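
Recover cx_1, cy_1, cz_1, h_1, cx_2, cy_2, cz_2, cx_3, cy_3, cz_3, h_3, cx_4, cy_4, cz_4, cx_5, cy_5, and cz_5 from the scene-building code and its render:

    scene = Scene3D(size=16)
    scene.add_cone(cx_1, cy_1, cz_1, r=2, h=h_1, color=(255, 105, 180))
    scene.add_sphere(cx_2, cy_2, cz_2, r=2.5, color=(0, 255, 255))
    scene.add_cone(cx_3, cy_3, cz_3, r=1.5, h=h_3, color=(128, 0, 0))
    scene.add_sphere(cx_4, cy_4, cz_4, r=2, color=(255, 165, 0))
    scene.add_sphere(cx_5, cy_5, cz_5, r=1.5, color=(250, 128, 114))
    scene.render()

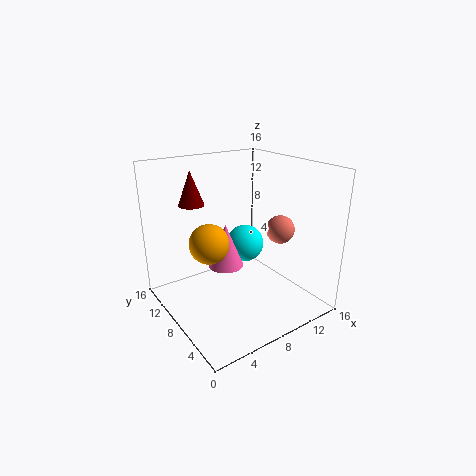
cx_1 = 7, cy_1 = 9, cz_1 = 4.5, h_1 = 5, cx_2 = 13, cy_2 = 13.5, cz_2 = 4, cx_3 = 5, cy_3 = 13, cz_3 = 11, h_3 = 4, cx_4 = 3.5, cy_4 = 6.5, cz_4 = 9, cx_5 = 11, cy_5 = 4.5, cz_5 = 9.5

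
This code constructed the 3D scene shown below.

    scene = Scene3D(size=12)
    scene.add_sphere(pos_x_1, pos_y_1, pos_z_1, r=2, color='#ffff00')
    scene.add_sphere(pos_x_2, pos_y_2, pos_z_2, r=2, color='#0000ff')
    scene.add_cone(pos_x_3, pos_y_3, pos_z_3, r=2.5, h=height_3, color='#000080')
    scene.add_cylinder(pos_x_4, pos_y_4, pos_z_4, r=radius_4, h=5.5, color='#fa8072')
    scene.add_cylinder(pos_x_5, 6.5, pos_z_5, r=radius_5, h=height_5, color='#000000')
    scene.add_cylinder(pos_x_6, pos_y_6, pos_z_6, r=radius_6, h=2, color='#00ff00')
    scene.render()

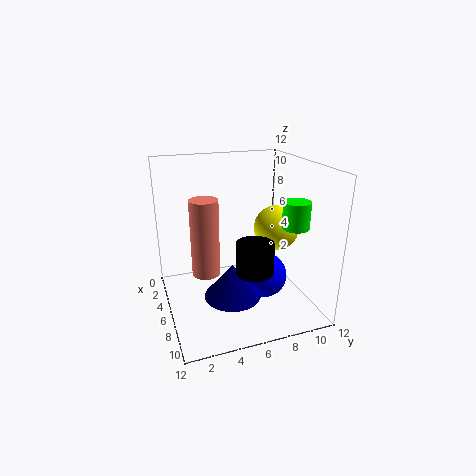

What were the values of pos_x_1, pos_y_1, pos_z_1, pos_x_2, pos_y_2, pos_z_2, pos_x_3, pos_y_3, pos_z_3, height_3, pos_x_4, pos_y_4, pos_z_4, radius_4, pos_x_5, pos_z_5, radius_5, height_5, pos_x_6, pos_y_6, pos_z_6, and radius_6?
pos_x_1 = 5
pos_y_1 = 10
pos_z_1 = 6
pos_x_2 = 6
pos_y_2 = 8.5
pos_z_2 = 2
pos_x_3 = 6
pos_y_3 = 5.5
pos_z_3 = 0.5
height_3 = 3
pos_x_4 = 9
pos_y_4 = 2.5
pos_z_4 = 5
radius_4 = 1
pos_x_5 = 8.5
pos_z_5 = 4
radius_5 = 1.5
height_5 = 2.5
pos_x_6 = 10
pos_y_6 = 9
pos_z_6 = 8
radius_6 = 1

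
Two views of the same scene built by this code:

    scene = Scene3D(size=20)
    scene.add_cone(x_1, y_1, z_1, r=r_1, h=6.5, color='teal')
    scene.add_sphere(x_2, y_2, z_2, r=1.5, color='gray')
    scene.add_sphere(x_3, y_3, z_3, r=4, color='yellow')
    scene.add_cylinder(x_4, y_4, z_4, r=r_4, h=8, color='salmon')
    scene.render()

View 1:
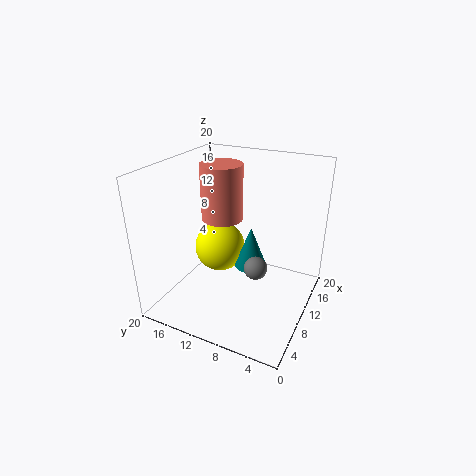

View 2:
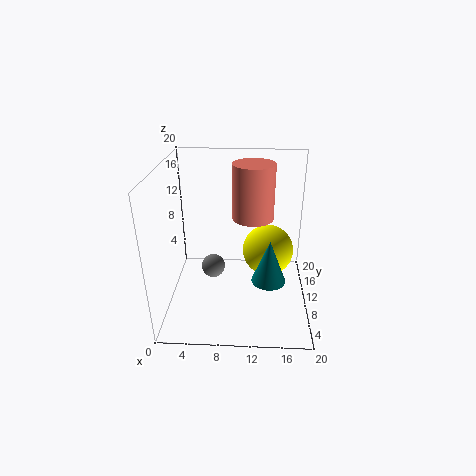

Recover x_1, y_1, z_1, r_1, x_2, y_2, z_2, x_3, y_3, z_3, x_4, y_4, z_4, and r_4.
x_1 = 14.5; y_1 = 10; z_1 = 3; r_1 = 2.5; x_2 = 7; y_2 = 6; z_2 = 8; x_3 = 14.5; y_3 = 15.5; z_3 = 5; x_4 = 12; y_4 = 13.5; z_4 = 11.5; r_4 = 3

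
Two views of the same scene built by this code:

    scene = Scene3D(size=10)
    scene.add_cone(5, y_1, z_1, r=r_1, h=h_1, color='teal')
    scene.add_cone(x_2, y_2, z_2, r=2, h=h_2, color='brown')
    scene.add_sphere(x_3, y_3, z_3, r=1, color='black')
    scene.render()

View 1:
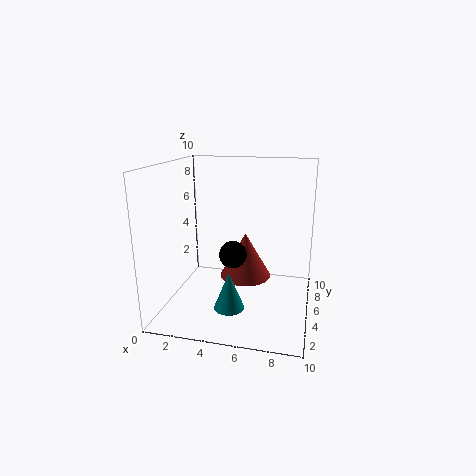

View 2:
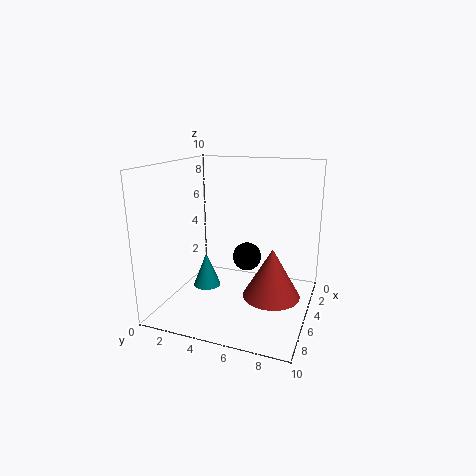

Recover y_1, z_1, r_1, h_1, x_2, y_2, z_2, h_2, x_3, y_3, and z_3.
y_1 = 2.5, z_1 = 1, r_1 = 1, h_1 = 2.5, x_2 = 5, y_2 = 7.5, z_2 = 1, h_2 = 3.5, x_3 = 4.5, y_3 = 5.5, z_3 = 3.5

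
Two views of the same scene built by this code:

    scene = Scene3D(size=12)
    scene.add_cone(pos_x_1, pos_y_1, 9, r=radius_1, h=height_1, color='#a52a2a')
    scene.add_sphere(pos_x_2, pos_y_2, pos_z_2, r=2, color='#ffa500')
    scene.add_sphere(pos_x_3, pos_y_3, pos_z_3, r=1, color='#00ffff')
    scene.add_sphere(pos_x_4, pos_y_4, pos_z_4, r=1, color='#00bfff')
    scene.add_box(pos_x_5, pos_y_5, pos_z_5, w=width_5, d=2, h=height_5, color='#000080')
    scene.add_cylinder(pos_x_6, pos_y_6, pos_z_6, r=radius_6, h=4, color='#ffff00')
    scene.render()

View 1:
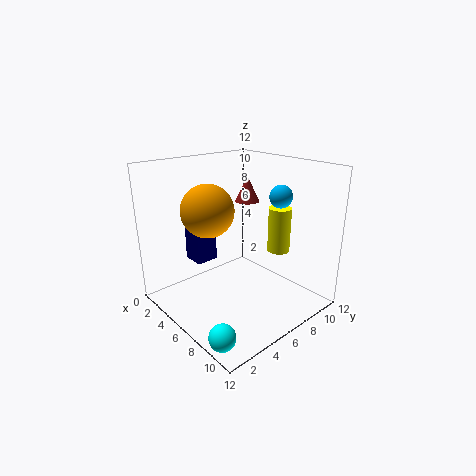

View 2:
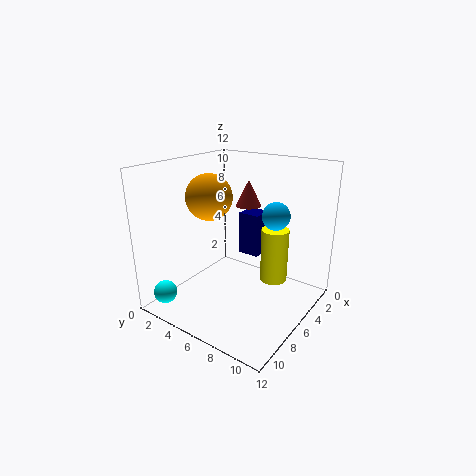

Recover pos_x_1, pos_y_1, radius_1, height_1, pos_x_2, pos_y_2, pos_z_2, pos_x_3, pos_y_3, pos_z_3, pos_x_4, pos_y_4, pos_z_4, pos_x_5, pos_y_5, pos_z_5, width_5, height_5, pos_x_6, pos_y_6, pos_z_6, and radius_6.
pos_x_1 = 6; pos_y_1 = 7; radius_1 = 1; height_1 = 2; pos_x_2 = 6; pos_y_2 = 3; pos_z_2 = 9; pos_x_3 = 10; pos_y_3 = 1; pos_z_3 = 1; pos_x_4 = 7; pos_y_4 = 10; pos_z_4 = 9; pos_x_5 = 1; pos_y_5 = 4; pos_z_5 = 3; width_5 = 2; height_5 = 4; pos_x_6 = 7; pos_y_6 = 10; pos_z_6 = 4; radius_6 = 1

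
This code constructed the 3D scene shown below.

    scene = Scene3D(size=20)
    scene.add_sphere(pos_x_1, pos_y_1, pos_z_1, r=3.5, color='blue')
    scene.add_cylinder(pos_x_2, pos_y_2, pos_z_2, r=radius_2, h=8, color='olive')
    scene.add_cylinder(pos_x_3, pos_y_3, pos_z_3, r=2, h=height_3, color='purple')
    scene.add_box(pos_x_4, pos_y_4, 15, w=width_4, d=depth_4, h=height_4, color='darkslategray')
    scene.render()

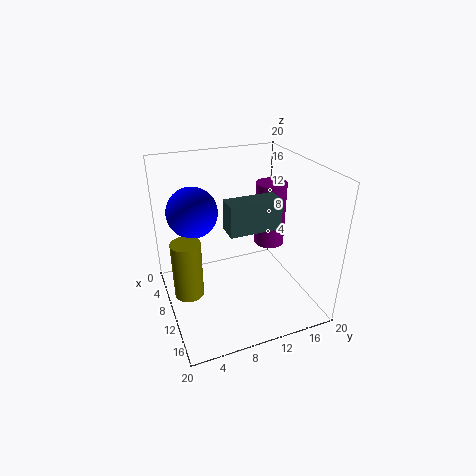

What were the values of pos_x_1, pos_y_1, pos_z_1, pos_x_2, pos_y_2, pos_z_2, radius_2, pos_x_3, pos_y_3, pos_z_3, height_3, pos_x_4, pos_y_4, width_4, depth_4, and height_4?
pos_x_1 = 7
pos_y_1 = 4.5
pos_z_1 = 13.5
pos_x_2 = 10.5
pos_y_2 = 2.5
pos_z_2 = 3
radius_2 = 2
pos_x_3 = 11.5
pos_y_3 = 14
pos_z_3 = 9.5
height_3 = 8.5
pos_x_4 = 15.5
pos_y_4 = 6
width_4 = 2.5
depth_4 = 6
height_4 = 3.5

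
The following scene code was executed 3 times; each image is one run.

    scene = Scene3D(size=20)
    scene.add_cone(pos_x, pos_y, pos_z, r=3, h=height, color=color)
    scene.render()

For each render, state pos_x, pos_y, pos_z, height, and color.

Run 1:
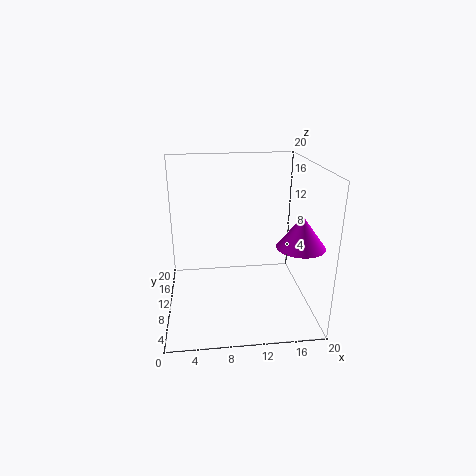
pos_x = 17; pos_y = 4; pos_z = 11; height = 4; color = 'magenta'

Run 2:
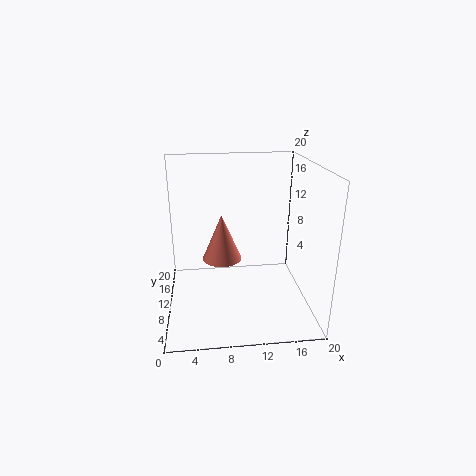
pos_x = 8; pos_y = 14; pos_z = 5; height = 7; color = 'salmon'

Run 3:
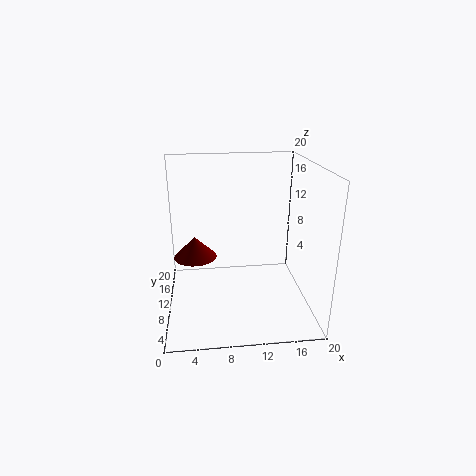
pos_x = 4; pos_y = 11; pos_z = 7; height = 3; color = 'maroon'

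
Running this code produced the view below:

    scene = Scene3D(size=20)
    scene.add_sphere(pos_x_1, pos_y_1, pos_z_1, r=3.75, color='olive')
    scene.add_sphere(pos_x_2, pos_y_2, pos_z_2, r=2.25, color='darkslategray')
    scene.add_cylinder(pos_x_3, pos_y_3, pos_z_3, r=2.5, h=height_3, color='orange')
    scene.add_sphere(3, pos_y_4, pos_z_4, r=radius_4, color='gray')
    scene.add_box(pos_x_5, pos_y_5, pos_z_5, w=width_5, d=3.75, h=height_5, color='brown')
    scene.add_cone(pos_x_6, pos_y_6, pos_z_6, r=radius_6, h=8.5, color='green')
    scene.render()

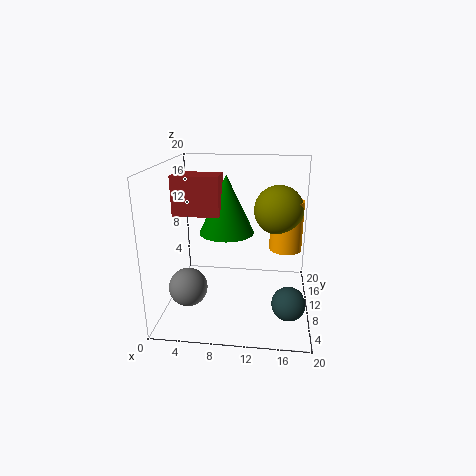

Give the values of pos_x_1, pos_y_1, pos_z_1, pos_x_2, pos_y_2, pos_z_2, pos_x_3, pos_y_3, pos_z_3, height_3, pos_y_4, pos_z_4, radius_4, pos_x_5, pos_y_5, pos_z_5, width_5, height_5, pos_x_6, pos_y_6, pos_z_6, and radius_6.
pos_x_1 = 15.5
pos_y_1 = 15.75
pos_z_1 = 12.5
pos_x_2 = 17.25
pos_y_2 = 6
pos_z_2 = 2.5
pos_x_3 = 16.75
pos_y_3 = 15.75
pos_z_3 = 6.25
height_3 = 7.75
pos_y_4 = 8.25
pos_z_4 = 2.75
radius_4 = 2.75
pos_x_5 = 1
pos_y_5 = 9.25
pos_z_5 = 13
width_5 = 6.5
height_5 = 5.5
pos_x_6 = 8
pos_y_6 = 12.75
pos_z_6 = 9.75
radius_6 = 4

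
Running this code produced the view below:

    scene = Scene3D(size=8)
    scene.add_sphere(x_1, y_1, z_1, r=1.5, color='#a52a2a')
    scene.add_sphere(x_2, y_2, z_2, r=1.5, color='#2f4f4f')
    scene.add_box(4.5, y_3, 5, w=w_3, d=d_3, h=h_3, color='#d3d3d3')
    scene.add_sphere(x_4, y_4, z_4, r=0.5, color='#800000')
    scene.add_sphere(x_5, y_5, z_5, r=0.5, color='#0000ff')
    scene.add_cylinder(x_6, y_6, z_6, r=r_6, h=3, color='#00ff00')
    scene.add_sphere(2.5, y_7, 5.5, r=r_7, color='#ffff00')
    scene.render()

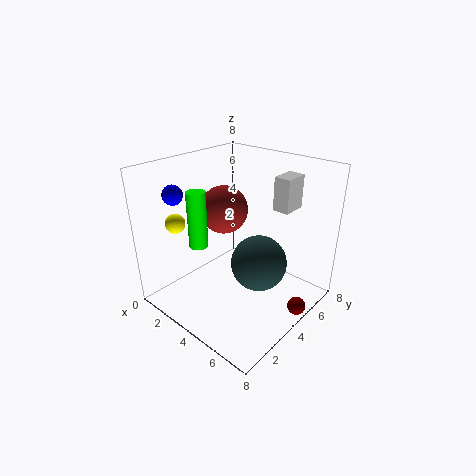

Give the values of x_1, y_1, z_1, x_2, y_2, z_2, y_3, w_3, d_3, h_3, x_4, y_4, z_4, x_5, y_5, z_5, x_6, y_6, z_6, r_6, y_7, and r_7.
x_1 = 1.5, y_1 = 5.5, z_1 = 4.5, x_2 = 5.5, y_2 = 4, z_2 = 3, y_3 = 6.5, w_3 = 1, d_3 = 1.5, h_3 = 2, x_4 = 7.5, y_4 = 5, z_4 = 0.5, x_5 = 2.5, y_5 = 1, z_5 = 7, x_6 = 3, y_6 = 2, z_6 = 4, r_6 = 0.5, y_7 = 1, r_7 = 0.5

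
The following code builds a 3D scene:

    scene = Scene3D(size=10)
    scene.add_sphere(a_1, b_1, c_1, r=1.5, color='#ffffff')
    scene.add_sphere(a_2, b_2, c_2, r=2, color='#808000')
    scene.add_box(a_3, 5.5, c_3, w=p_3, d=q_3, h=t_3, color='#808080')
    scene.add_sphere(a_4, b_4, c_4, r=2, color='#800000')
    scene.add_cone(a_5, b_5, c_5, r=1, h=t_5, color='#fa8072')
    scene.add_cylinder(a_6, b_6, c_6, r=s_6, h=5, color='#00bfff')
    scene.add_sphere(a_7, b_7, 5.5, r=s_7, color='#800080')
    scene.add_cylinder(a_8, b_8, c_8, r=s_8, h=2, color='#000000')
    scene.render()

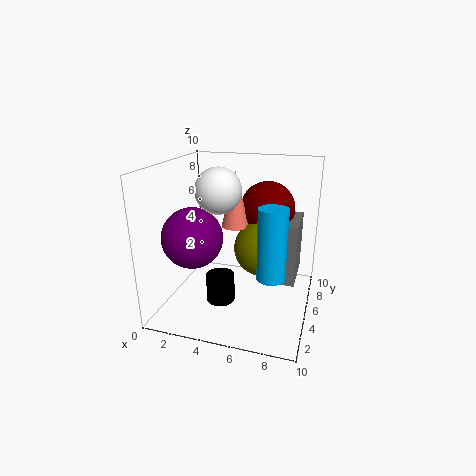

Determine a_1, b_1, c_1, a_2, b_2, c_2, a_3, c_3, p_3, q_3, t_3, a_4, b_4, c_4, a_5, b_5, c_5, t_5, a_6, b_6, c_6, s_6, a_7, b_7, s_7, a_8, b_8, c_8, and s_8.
a_1 = 4, b_1 = 4, c_1 = 8.5, a_2 = 6.5, b_2 = 6, c_2 = 4, a_3 = 7.5, c_3 = 1.5, p_3 = 1.5, q_3 = 3.5, t_3 = 4.5, a_4 = 6.5, b_4 = 7.5, c_4 = 6.5, a_5 = 4.5, b_5 = 6, c_5 = 5.5, t_5 = 4, a_6 = 7.5, b_6 = 4.5, c_6 = 2.5, s_6 = 1, a_7 = 2.5, b_7 = 3, s_7 = 2, a_8 = 4, b_8 = 4, c_8 = 0.5, s_8 = 1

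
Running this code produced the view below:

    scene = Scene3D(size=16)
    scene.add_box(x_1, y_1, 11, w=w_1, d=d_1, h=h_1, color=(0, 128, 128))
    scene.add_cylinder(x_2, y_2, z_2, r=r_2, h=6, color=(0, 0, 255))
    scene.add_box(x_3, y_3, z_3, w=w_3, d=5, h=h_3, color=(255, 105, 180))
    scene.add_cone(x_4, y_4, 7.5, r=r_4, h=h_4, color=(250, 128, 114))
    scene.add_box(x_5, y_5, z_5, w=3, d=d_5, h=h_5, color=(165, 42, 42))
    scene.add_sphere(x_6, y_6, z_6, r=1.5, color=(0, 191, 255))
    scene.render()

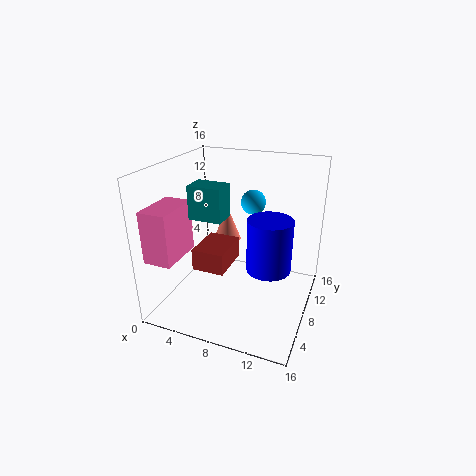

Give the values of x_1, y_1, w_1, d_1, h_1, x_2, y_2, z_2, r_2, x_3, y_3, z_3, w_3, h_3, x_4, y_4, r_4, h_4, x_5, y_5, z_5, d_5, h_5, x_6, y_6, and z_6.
x_1 = 4; y_1 = 4.5; w_1 = 3.5; d_1 = 2.5; h_1 = 3.5; x_2 = 11.5; y_2 = 8.5; z_2 = 4.5; r_2 = 2.5; x_3 = 0.5; y_3 = 1; z_3 = 7; w_3 = 3; h_3 = 5.5; x_4 = 6.5; y_4 = 8.5; r_4 = 1.5; h_4 = 4; x_5 = 6.5; y_5 = 0.5; z_5 = 8; d_5 = 4; h_5 = 2; x_6 = 8; y_6 = 13; z_6 = 10.5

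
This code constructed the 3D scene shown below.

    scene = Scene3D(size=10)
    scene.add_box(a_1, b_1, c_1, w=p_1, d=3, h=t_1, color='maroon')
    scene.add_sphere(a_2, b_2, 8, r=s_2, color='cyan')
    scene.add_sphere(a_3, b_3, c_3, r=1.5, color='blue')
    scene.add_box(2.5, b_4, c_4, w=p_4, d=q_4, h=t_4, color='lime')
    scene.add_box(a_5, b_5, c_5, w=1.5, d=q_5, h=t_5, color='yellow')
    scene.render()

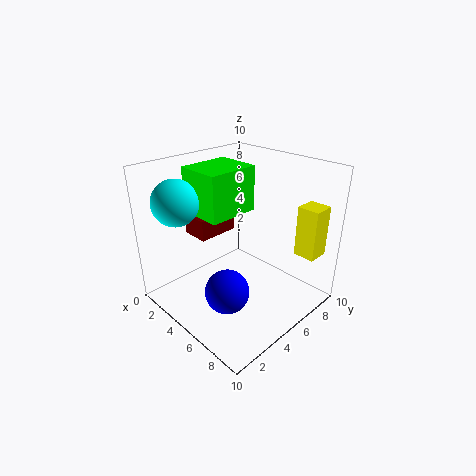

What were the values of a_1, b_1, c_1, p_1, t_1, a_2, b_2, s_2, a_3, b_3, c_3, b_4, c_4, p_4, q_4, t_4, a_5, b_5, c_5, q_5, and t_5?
a_1 = 1; b_1 = 3.5; c_1 = 4.5; p_1 = 2; t_1 = 1.5; a_2 = 3; b_2 = 1.5; s_2 = 1.5; a_3 = 6; b_3 = 3; c_3 = 2; b_4 = 2.5; c_4 = 7; p_4 = 3; q_4 = 3.5; t_4 = 3; a_5 = 8; b_5 = 7.5; c_5 = 4; q_5 = 1.5; t_5 = 3.5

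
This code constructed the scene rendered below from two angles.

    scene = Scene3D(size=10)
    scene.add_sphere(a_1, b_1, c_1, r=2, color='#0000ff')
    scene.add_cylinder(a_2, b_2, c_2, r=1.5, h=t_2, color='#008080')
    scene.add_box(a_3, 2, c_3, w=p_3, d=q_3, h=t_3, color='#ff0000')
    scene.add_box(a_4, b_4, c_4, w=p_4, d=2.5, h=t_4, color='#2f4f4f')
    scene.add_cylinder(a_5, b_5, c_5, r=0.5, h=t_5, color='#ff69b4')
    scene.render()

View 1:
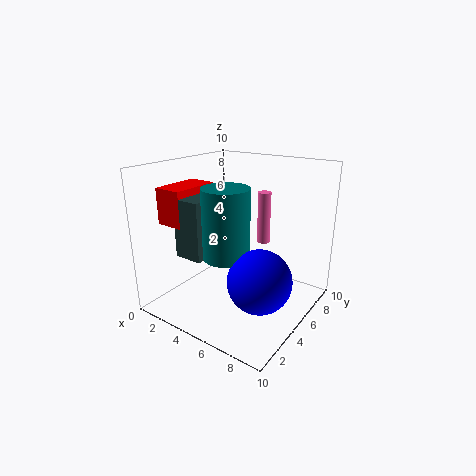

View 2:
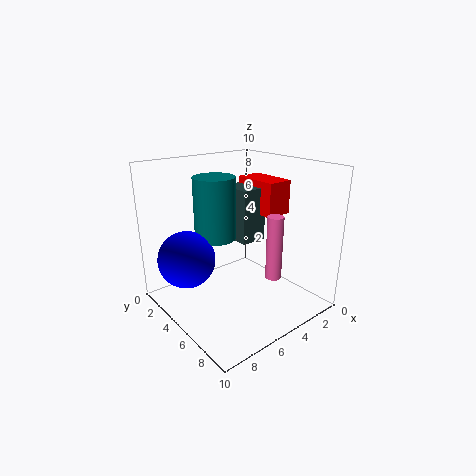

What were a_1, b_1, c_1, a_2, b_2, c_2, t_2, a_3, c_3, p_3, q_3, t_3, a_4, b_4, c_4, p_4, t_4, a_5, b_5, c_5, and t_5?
a_1 = 8
b_1 = 3
c_1 = 3.5
a_2 = 5.5
b_2 = 3
c_2 = 4.5
t_2 = 4.5
a_3 = 0.5
c_3 = 6
p_3 = 2
q_3 = 3.5
t_3 = 2.5
a_4 = 2
b_4 = 2
c_4 = 4
p_4 = 2
t_4 = 4
a_5 = 5
b_5 = 8.5
c_5 = 3.5
t_5 = 4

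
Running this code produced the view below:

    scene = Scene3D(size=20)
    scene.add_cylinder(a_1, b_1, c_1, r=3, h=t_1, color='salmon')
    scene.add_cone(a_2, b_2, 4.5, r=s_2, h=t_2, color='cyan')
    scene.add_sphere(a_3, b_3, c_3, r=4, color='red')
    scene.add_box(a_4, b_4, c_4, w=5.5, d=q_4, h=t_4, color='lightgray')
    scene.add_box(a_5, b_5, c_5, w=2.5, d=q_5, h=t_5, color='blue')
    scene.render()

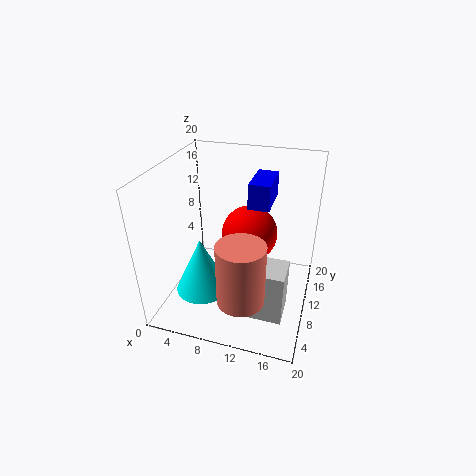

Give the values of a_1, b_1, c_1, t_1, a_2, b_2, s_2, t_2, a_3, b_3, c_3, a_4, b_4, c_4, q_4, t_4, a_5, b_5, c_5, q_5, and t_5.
a_1 = 12.5
b_1 = 3
c_1 = 5.5
t_1 = 8
a_2 = 6.5
b_2 = 5
s_2 = 3.5
t_2 = 7.5
a_3 = 11
b_3 = 12.5
c_3 = 9.5
a_4 = 12
b_4 = 5
c_4 = 0.5
q_4 = 4.5
t_4 = 7.5
a_5 = 12.5
b_5 = 5.5
c_5 = 17
q_5 = 5
t_5 = 3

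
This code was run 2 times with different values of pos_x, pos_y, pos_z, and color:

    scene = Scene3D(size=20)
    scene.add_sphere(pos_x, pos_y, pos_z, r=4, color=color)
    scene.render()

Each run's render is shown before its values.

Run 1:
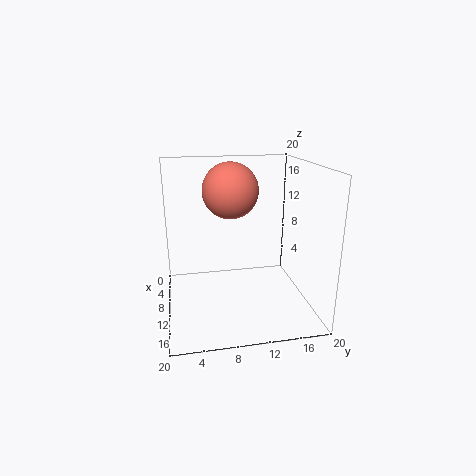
pos_x = 7; pos_y = 9.5; pos_z = 16; color = 'salmon'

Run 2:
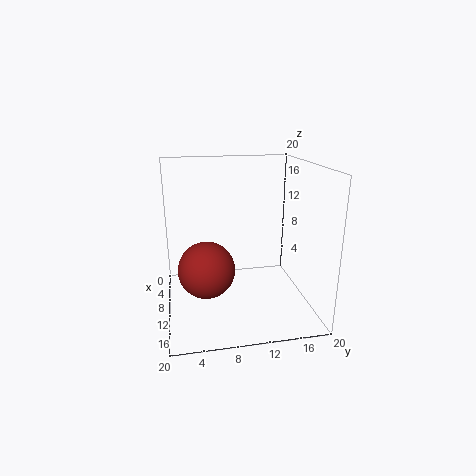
pos_x = 10; pos_y = 5.5; pos_z = 5.5; color = 'brown'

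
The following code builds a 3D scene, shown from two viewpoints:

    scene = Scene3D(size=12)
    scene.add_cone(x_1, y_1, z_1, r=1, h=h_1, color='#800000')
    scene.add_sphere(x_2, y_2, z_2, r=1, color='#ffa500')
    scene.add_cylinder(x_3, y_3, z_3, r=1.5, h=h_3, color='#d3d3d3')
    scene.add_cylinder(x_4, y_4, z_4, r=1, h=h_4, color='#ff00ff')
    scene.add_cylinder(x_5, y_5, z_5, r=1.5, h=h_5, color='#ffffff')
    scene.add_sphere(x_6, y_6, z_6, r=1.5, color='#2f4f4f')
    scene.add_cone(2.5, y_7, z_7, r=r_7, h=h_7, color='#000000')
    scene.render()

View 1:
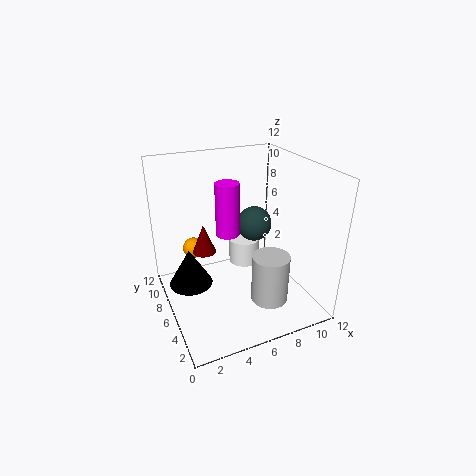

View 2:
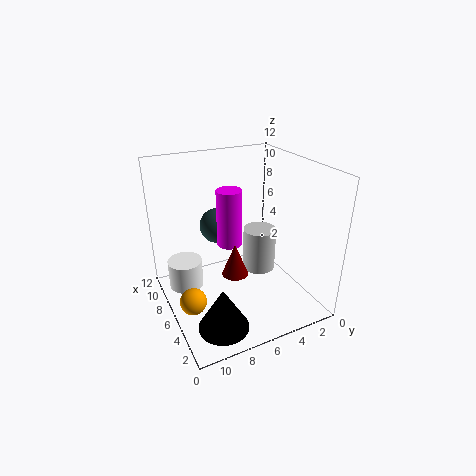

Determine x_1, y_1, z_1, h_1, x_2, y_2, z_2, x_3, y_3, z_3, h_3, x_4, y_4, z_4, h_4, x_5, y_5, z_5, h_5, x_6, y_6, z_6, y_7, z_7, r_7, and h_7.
x_1 = 3.5; y_1 = 7.5; z_1 = 4.5; h_1 = 2.5; x_2 = 3.5; y_2 = 11; z_2 = 3; x_3 = 7.5; y_3 = 3; z_3 = 1.5; h_3 = 4; x_4 = 5.5; y_4 = 7; z_4 = 6; h_4 = 4.5; x_5 = 8.5; y_5 = 10; z_5 = 1; h_5 = 2.5; x_6 = 8; y_6 = 7; z_6 = 6.5; y_7 = 9; z_7 = 0.5; r_7 = 2; h_7 = 3.5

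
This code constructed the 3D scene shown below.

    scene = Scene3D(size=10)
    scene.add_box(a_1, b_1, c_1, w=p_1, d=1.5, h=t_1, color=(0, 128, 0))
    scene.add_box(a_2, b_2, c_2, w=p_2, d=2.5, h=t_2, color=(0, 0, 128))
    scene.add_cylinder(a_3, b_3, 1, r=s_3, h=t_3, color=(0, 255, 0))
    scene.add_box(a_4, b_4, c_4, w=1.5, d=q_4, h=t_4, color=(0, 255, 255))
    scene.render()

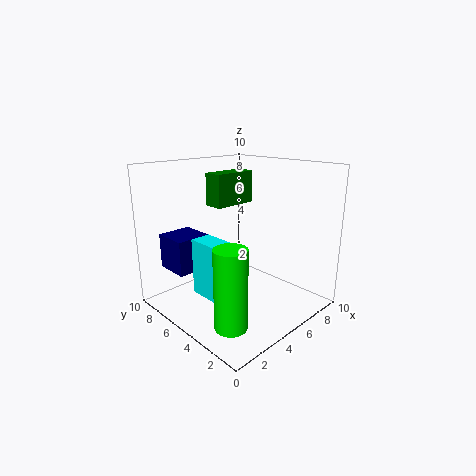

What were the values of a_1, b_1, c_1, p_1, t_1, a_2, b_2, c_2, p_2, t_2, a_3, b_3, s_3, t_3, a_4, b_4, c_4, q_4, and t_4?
a_1 = 5.5; b_1 = 7.5; c_1 = 6.5; p_1 = 3.5; t_1 = 2.5; a_2 = 1.5; b_2 = 7; c_2 = 2.5; p_2 = 2.5; t_2 = 2.5; a_3 = 1.5; b_3 = 2; s_3 = 1; t_3 = 5; a_4 = 2.5; b_4 = 4; c_4 = 1; q_4 = 3; t_4 = 4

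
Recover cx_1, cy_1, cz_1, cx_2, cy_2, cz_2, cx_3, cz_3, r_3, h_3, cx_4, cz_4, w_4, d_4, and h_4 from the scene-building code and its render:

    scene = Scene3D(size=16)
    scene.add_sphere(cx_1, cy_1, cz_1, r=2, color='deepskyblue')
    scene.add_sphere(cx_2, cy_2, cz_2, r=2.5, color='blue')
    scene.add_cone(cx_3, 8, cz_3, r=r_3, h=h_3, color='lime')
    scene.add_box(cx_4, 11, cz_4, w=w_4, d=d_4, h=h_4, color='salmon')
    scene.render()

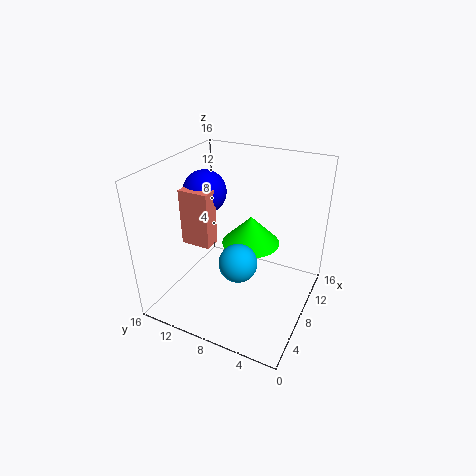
cx_1 = 5
cy_1 = 6.5
cz_1 = 7
cx_2 = 9.5
cy_2 = 13
cz_2 = 12
cx_3 = 11.5
cz_3 = 5.5
r_3 = 3.5
h_3 = 3.5
cx_4 = 6.5
cz_4 = 6.5
w_4 = 2
d_4 = 3.5
h_4 = 6.5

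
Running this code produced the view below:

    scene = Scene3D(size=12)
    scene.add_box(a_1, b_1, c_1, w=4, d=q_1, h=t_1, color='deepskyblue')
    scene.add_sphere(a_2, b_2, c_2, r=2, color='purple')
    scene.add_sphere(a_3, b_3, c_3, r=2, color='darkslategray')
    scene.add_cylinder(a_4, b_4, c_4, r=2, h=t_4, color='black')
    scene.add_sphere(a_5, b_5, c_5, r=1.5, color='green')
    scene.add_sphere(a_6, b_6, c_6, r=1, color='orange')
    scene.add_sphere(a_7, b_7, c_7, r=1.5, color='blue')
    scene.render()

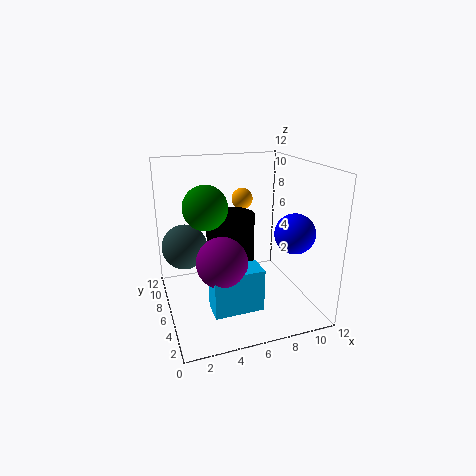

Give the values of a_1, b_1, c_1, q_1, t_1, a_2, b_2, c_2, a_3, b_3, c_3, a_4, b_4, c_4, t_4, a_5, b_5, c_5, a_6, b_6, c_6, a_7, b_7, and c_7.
a_1 = 3
b_1 = 2.5
c_1 = 1
q_1 = 2
t_1 = 3.5
a_2 = 4
b_2 = 4
c_2 = 5
a_3 = 2
b_3 = 9
c_3 = 4.5
a_4 = 5.5
b_4 = 6.5
c_4 = 2
t_4 = 6
a_5 = 2.5
b_5 = 2.5
c_5 = 10
a_6 = 8
b_6 = 10.5
c_6 = 8
a_7 = 9
b_7 = 2
c_7 = 7.5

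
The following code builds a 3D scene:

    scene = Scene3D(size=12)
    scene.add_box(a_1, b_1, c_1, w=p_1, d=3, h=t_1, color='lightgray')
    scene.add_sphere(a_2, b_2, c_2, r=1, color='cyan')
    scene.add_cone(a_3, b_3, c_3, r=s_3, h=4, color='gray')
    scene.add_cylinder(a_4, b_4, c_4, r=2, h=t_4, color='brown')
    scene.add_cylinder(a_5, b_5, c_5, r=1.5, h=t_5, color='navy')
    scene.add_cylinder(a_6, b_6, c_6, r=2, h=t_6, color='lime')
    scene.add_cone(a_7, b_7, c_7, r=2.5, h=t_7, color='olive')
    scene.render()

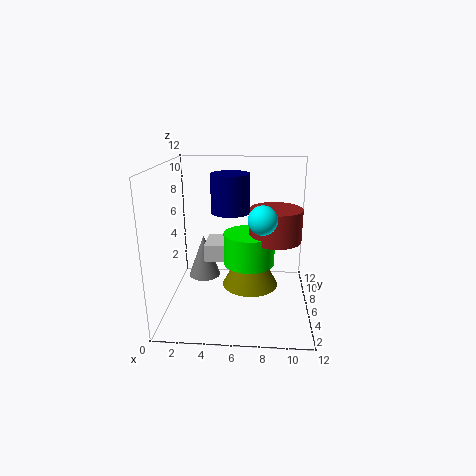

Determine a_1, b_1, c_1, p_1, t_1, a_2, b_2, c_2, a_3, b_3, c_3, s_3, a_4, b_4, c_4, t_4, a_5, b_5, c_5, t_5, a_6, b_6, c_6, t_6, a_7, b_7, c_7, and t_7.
a_1 = 3; b_1 = 6.5; c_1 = 3.5; p_1 = 3; t_1 = 1.5; a_2 = 8; b_2 = 1.5; c_2 = 9; a_3 = 2.5; b_3 = 9; c_3 = 1; s_3 = 1.5; a_4 = 9; b_4 = 4.5; c_4 = 6.5; t_4 = 2.5; a_5 = 5.5; b_5 = 5; c_5 = 8.5; t_5 = 3; a_6 = 7; b_6 = 4.5; c_6 = 4.5; t_6 = 2.5; a_7 = 7; b_7 = 7.5; c_7 = 1; t_7 = 4.5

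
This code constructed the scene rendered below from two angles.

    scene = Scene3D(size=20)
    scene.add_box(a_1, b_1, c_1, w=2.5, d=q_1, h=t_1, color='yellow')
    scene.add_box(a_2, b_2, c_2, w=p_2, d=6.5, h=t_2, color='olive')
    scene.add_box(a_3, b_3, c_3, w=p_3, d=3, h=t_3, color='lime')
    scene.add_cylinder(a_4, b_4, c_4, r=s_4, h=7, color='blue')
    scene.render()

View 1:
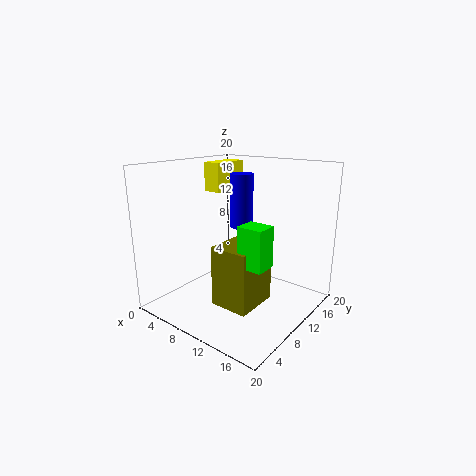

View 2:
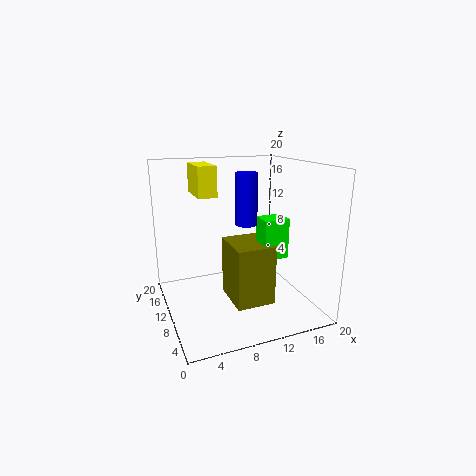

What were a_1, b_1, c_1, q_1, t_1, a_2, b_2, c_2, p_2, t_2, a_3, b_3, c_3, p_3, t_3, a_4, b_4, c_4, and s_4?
a_1 = 4.5; b_1 = 9.5; c_1 = 16; q_1 = 5.5; t_1 = 4; a_2 = 8.5; b_2 = 6; c_2 = 1; p_2 = 5.5; t_2 = 8.5; a_3 = 12.5; b_3 = 6.5; c_3 = 7.5; p_3 = 3.5; t_3 = 5.5; a_4 = 11; b_4 = 9.5; c_4 = 12; s_4 = 1.5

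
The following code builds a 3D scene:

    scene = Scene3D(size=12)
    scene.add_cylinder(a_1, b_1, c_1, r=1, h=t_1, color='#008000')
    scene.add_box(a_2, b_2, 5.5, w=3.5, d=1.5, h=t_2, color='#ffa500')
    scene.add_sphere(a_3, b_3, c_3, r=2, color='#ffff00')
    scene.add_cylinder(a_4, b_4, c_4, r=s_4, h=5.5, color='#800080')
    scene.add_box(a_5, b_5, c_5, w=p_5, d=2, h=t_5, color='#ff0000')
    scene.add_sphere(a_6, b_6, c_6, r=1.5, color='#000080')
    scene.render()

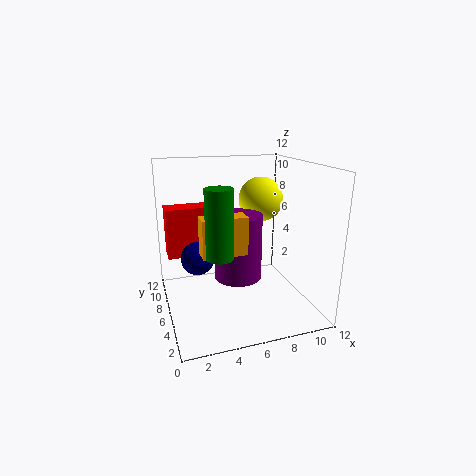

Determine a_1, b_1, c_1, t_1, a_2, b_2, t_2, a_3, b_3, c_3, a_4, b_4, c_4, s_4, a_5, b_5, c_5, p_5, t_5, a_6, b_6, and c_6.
a_1 = 3.5; b_1 = 2.5; c_1 = 6; t_1 = 5; a_2 = 2.5; b_2 = 3.5; t_2 = 3; a_3 = 9; b_3 = 8.5; c_3 = 8.5; a_4 = 6; b_4 = 6; c_4 = 2.5; s_4 = 2; a_5 = 0.5; b_5 = 9; c_5 = 3.5; p_5 = 4; t_5 = 4.5; a_6 = 3; b_6 = 8.5; c_6 = 3.5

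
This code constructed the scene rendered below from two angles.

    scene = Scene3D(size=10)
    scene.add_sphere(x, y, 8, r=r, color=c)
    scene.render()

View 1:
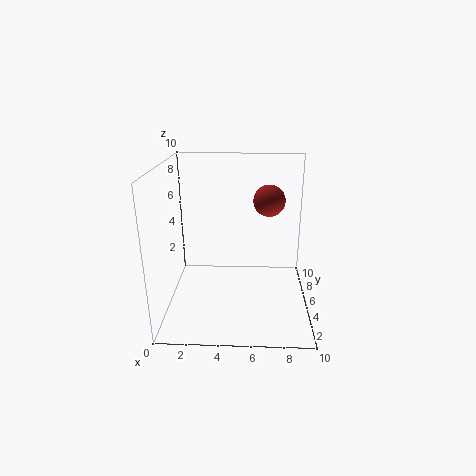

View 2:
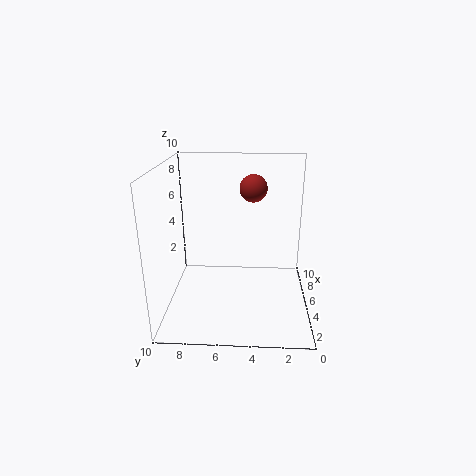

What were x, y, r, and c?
x = 7, y = 4, r = 1, c = 'brown'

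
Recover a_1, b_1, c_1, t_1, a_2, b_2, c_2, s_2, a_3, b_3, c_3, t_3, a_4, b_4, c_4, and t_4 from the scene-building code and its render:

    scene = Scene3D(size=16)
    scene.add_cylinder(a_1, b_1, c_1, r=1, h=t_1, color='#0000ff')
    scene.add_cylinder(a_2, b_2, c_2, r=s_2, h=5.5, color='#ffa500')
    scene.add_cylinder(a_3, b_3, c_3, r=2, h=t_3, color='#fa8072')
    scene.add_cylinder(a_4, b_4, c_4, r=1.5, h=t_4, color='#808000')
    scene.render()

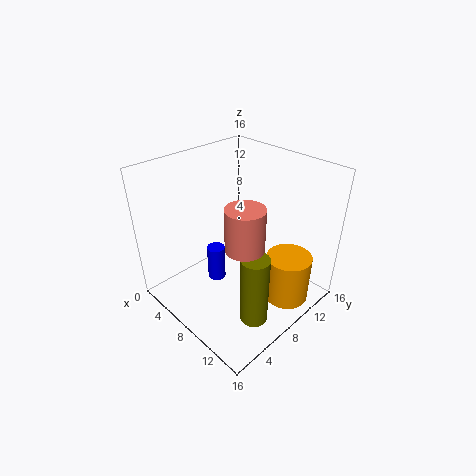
a_1 = 6.5
b_1 = 6
c_1 = 3
t_1 = 4
a_2 = 13
b_2 = 11
c_2 = 1
s_2 = 2.5
a_3 = 11
b_3 = 6
c_3 = 9
t_3 = 4.5
a_4 = 12.5
b_4 = 6
c_4 = 0.5
t_4 = 8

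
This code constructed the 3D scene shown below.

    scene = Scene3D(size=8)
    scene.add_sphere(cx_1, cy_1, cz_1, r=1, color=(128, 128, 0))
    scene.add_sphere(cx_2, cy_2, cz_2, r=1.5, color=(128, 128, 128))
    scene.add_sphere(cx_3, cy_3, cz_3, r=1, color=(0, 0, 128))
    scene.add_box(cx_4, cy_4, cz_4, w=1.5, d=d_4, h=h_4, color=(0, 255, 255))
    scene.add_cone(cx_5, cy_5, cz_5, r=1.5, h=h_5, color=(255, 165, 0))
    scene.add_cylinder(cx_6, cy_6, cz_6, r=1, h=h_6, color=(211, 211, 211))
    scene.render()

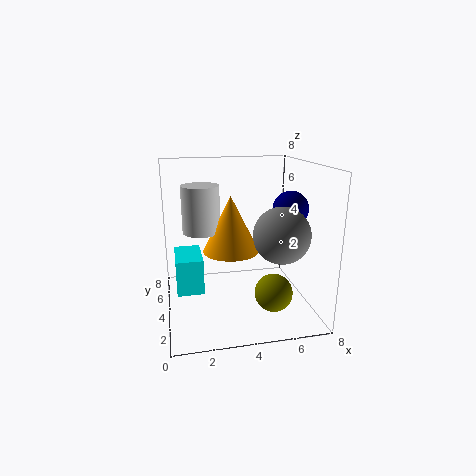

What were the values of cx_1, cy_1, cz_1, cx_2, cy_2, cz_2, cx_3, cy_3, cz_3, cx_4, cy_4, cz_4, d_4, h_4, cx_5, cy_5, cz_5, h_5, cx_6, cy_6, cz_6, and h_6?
cx_1 = 5.5, cy_1 = 2, cz_1 = 1.5, cx_2 = 6, cy_2 = 2.5, cz_2 = 4.5, cx_3 = 7, cy_3 = 4, cz_3 = 5.5, cx_4 = 0.5, cy_4 = 3.5, cz_4 = 1, d_4 = 2.5, h_4 = 2, cx_5 = 3.5, cy_5 = 3.5, cz_5 = 3.5, h_5 = 3, cx_6 = 2, cy_6 = 4, cz_6 = 4.5, h_6 = 2.5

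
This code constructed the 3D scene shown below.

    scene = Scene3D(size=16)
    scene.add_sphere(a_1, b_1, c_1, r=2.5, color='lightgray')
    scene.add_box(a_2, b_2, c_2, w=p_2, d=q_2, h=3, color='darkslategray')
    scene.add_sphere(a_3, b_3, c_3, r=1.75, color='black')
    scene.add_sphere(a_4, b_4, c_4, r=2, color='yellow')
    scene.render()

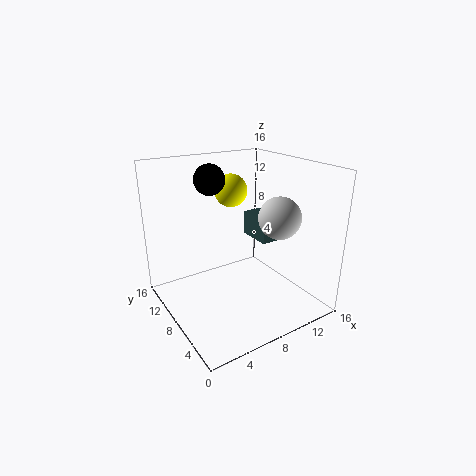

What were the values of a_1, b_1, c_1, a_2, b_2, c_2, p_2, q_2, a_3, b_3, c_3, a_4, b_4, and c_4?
a_1 = 13.25
b_1 = 7.25
c_1 = 9.5
a_2 = 12
b_2 = 8.5
c_2 = 6
p_2 = 3.75
q_2 = 4.25
a_3 = 6.5
b_3 = 11.5
c_3 = 14
a_4 = 10
b_4 = 12.75
c_4 = 12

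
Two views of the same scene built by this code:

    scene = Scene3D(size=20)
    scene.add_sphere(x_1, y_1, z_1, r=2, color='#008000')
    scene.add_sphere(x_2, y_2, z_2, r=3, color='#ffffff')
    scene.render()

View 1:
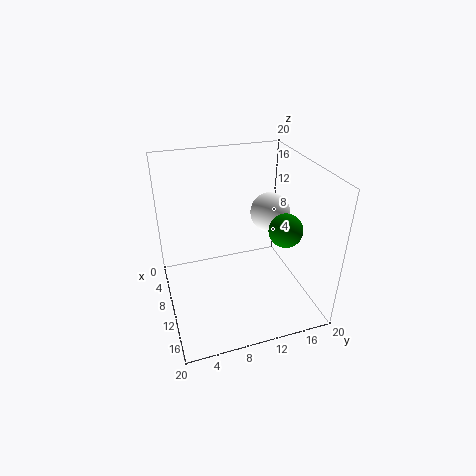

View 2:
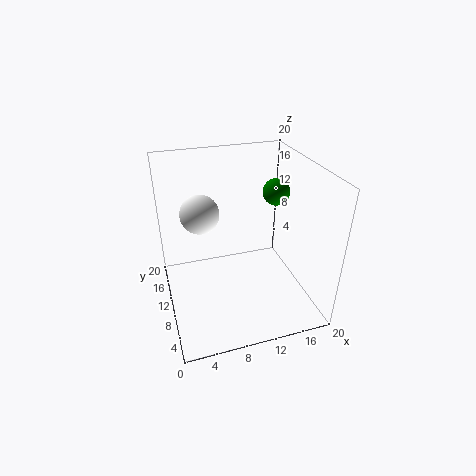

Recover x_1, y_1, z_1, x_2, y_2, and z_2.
x_1 = 17, y_1 = 13.5, z_1 = 14.5, x_2 = 6, y_2 = 16.5, z_2 = 11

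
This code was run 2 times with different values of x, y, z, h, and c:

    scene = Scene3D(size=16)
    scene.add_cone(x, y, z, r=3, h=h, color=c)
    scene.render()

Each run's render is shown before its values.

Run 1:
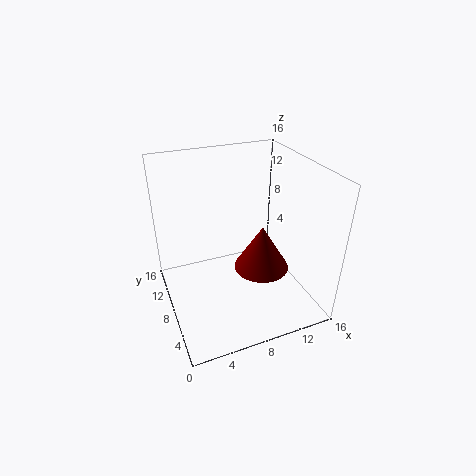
x = 10, y = 6, z = 5, h = 5, c = 'maroon'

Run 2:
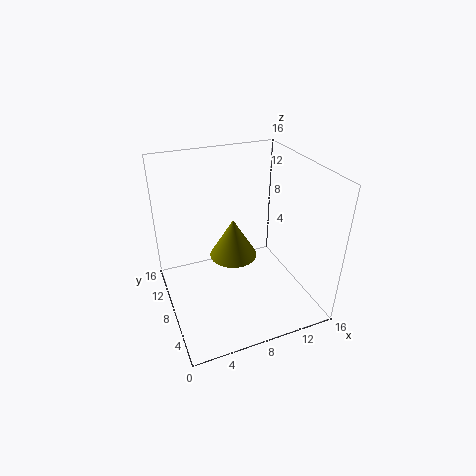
x = 9, y = 12, z = 3, h = 5, c = 'olive'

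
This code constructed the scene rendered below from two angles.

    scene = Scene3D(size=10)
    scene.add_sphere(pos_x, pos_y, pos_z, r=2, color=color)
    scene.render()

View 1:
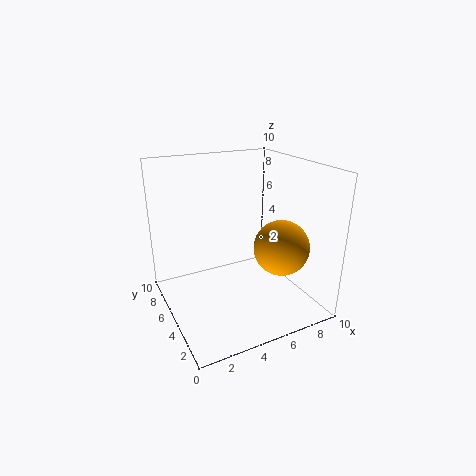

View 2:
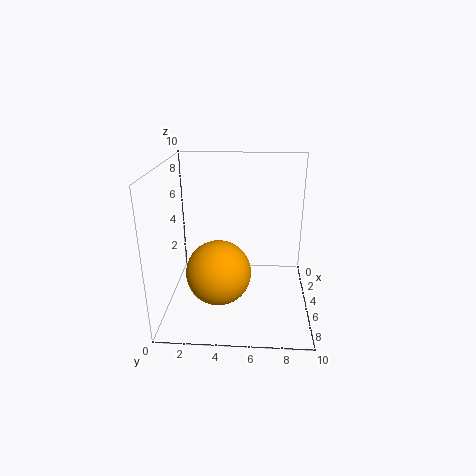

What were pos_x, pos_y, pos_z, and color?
pos_x = 8; pos_y = 4; pos_z = 4; color = 'orange'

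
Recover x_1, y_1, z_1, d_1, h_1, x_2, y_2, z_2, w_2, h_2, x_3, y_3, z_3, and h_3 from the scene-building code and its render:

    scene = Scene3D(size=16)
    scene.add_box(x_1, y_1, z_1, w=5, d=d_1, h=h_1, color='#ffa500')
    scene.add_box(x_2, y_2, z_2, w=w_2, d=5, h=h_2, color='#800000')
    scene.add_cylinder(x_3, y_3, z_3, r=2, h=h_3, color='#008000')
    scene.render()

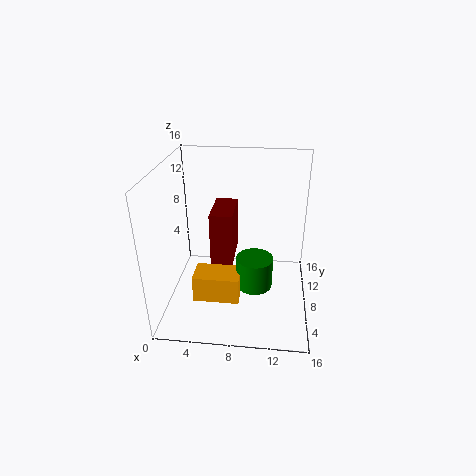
x_1 = 3.5; y_1 = 4; z_1 = 2; d_1 = 3; h_1 = 3; x_2 = 5; y_2 = 7; z_2 = 5; w_2 = 2.5; h_2 = 6; x_3 = 10; y_3 = 6.5; z_3 = 3; h_3 = 3.5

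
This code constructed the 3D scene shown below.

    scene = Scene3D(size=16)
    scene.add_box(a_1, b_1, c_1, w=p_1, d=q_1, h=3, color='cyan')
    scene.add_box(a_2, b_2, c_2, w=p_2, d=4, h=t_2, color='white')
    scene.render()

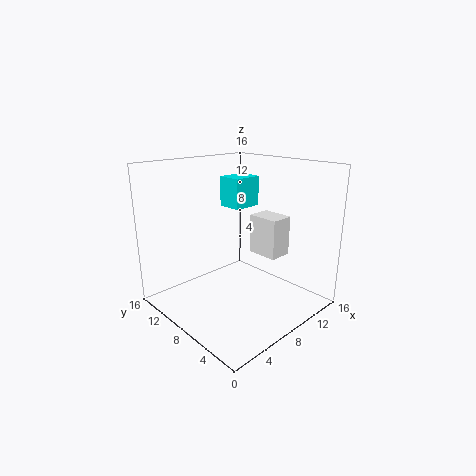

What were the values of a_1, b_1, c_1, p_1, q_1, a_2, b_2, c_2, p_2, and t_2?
a_1 = 6
b_1 = 6
c_1 = 12
p_1 = 3
q_1 = 2.5
a_2 = 13
b_2 = 7
c_2 = 4
p_2 = 3
t_2 = 5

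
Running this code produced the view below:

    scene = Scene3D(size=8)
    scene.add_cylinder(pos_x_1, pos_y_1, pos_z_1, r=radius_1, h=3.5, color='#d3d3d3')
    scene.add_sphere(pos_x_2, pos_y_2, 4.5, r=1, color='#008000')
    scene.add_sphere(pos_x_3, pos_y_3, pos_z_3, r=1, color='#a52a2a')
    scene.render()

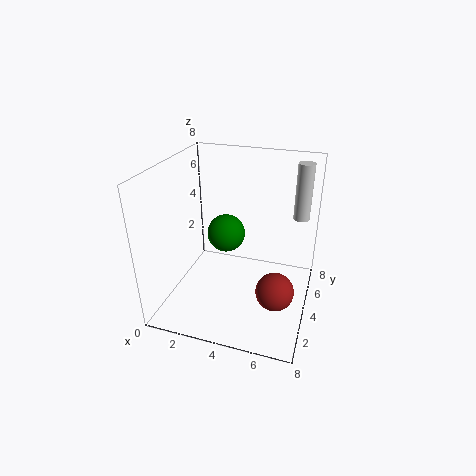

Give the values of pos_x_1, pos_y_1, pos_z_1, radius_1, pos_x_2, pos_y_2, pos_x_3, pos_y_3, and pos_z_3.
pos_x_1 = 7, pos_y_1 = 7.5, pos_z_1 = 4, radius_1 = 0.5, pos_x_2 = 3.5, pos_y_2 = 3.5, pos_x_3 = 6.5, pos_y_3 = 2.5, pos_z_3 = 2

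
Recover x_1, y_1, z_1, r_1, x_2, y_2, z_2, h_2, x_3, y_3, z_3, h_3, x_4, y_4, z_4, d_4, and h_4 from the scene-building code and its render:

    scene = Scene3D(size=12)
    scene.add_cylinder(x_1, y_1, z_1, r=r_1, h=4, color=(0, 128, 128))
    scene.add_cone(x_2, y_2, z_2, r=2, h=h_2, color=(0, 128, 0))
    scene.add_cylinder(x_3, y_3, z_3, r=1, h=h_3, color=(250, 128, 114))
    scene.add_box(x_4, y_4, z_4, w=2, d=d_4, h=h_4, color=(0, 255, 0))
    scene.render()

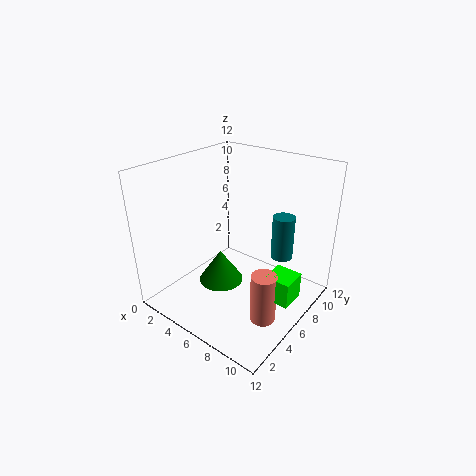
x_1 = 8, y_1 = 10, z_1 = 3, r_1 = 1, x_2 = 4, y_2 = 6, z_2 = 1, h_2 = 3, x_3 = 10, y_3 = 4, z_3 = 1, h_3 = 4, x_4 = 10, y_4 = 4, z_4 = 3, d_4 = 2, h_4 = 2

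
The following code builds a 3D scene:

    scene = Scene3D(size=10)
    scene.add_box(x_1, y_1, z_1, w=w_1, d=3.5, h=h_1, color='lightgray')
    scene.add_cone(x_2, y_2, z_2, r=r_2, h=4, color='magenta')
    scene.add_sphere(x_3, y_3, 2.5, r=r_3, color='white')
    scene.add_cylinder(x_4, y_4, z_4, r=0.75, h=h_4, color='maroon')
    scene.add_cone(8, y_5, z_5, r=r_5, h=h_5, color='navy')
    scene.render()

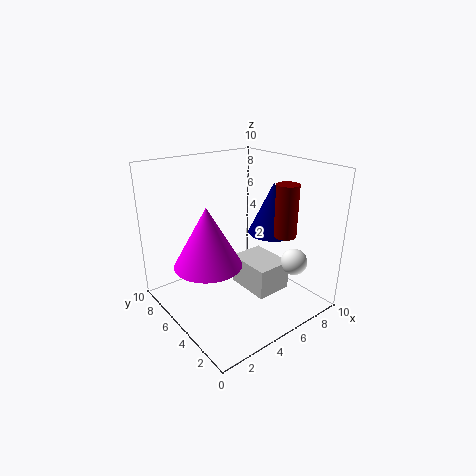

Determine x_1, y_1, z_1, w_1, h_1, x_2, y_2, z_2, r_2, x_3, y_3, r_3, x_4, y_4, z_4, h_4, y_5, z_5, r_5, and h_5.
x_1 = 6
y_1 = 3.5
z_1 = 0.25
w_1 = 2.75
h_1 = 2.25
x_2 = 2.5
y_2 = 5
z_2 = 3.75
r_2 = 2.25
x_3 = 9
y_3 = 3.25
r_3 = 1
x_4 = 7
y_4 = 2.5
z_4 = 5.5
h_4 = 3.5
y_5 = 4.75
z_5 = 4.75
r_5 = 1.75
h_5 = 3.75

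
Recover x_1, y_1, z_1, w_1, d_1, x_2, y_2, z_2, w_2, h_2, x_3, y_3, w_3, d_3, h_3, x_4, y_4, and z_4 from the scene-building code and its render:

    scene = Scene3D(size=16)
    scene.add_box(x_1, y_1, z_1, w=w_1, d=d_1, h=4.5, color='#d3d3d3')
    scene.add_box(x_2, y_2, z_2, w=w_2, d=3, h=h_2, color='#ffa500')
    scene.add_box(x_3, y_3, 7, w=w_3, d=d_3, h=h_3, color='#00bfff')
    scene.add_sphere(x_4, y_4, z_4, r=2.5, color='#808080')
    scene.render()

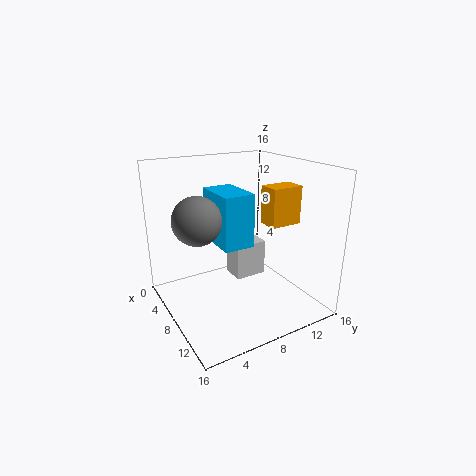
x_1 = 2.5
y_1 = 9.5
z_1 = 1
w_1 = 3
d_1 = 4
x_2 = 13
y_2 = 7.5
z_2 = 11.5
w_2 = 2
h_2 = 3.5
x_3 = 3.5
y_3 = 6
w_3 = 5.5
d_3 = 3.5
h_3 = 6
x_4 = 8.5
y_4 = 3
z_4 = 11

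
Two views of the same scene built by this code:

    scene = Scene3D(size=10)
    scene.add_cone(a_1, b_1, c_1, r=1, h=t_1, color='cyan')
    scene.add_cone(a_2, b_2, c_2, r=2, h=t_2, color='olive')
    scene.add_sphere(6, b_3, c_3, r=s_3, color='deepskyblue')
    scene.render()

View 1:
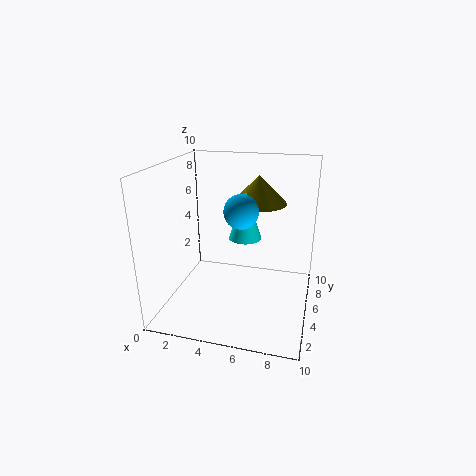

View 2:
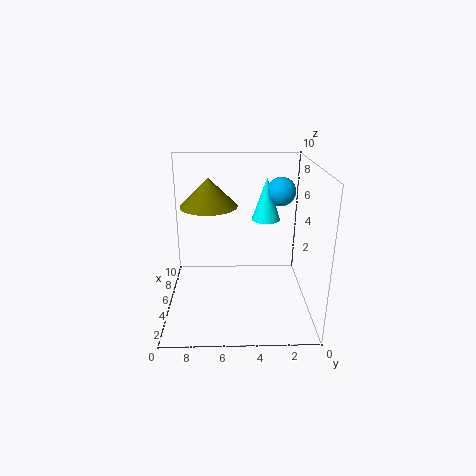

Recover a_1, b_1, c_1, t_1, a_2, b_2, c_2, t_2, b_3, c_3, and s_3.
a_1 = 6, b_1 = 3, c_1 = 6, t_1 = 3, a_2 = 6, b_2 = 7, c_2 = 7, t_2 = 2, b_3 = 2, c_3 = 8, s_3 = 1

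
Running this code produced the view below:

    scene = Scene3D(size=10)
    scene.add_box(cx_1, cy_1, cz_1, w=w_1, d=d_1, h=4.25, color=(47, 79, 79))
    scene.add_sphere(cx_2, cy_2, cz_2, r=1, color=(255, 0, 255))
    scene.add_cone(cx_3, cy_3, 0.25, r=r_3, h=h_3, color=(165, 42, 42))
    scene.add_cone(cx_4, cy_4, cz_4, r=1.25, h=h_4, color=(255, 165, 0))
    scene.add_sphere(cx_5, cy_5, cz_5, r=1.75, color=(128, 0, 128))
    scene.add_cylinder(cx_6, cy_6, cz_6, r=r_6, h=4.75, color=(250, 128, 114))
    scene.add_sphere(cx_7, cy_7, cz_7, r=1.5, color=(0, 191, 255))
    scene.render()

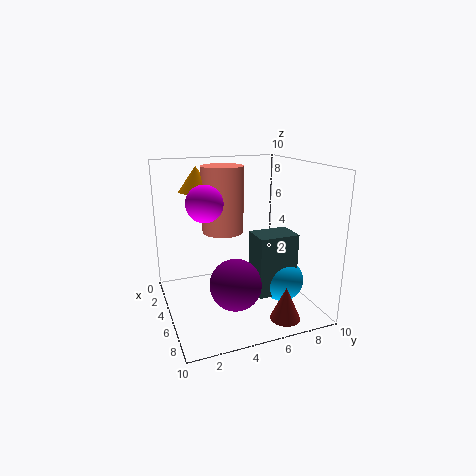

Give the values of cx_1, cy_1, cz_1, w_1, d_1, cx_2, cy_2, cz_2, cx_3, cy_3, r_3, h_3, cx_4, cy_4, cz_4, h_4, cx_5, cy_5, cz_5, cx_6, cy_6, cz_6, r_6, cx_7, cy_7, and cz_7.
cx_1 = 5.25; cy_1 = 5.75; cz_1 = 1.25; w_1 = 2; d_1 = 2.75; cx_2 = 8.5; cy_2 = 1.75; cz_2 = 8.5; cx_3 = 8.5; cy_3 = 7; r_3 = 1; h_3 = 2.25; cx_4 = 2.75; cy_4 = 2.75; cz_4 = 8; h_4 = 1.75; cx_5 = 6.5; cy_5 = 4.25; cz_5 = 2.25; cx_6 = 3.25; cy_6 = 4.5; cz_6 = 5; r_6 = 1.5; cx_7 = 6.5; cy_7 = 7.75; cz_7 = 2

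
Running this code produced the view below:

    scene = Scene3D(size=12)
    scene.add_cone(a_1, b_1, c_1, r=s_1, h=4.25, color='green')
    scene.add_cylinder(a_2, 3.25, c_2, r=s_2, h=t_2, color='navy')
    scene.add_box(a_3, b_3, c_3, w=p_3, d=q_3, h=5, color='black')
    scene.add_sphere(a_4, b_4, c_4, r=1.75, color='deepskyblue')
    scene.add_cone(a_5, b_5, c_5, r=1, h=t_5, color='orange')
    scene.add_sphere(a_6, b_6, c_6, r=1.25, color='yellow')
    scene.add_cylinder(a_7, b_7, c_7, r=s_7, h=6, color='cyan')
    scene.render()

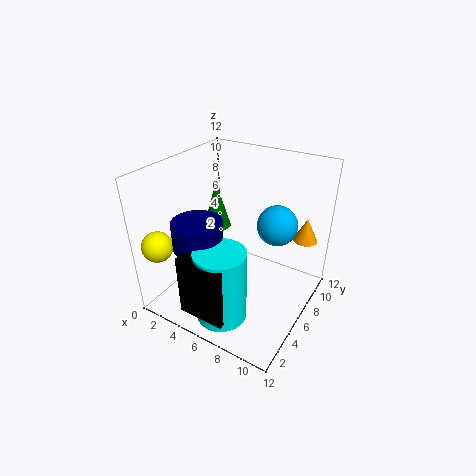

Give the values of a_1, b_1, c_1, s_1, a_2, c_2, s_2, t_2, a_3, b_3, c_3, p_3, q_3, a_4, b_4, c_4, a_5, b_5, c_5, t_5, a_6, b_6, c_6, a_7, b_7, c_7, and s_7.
a_1 = 2.5, b_1 = 8, c_1 = 5.25, s_1 = 1.25, a_2 = 4, c_2 = 6, s_2 = 2, t_2 = 2.25, a_3 = 4.25, b_3 = 0.25, c_3 = 1.75, p_3 = 3.75, q_3 = 1.5, a_4 = 8.25, b_4 = 8.75, c_4 = 6.5, a_5 = 10.75, b_5 = 9, c_5 = 5.75, t_5 = 2, a_6 = 1.25, b_6 = 1.5, c_6 = 6, a_7 = 6.75, b_7 = 2.25, c_7 = 1, s_7 = 2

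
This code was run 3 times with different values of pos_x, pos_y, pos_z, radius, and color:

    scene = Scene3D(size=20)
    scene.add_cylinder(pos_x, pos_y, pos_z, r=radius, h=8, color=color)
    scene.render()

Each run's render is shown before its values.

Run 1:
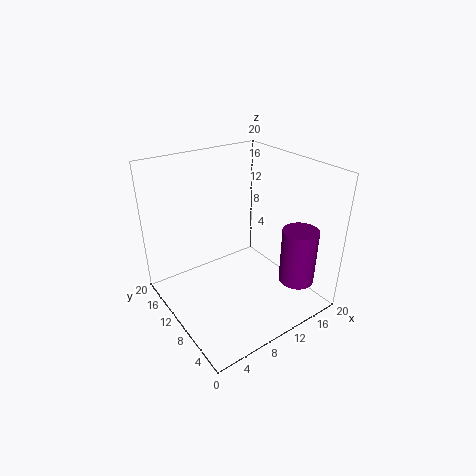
pos_x = 16.5
pos_y = 4.5
pos_z = 3.5
radius = 2.5
color = 'purple'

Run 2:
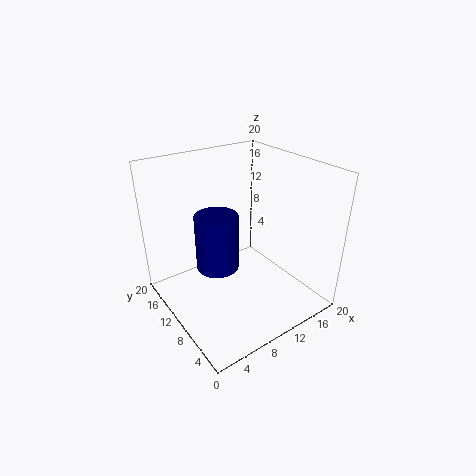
pos_x = 7.5
pos_y = 11.5
pos_z = 5.5
radius = 3
color = 'navy'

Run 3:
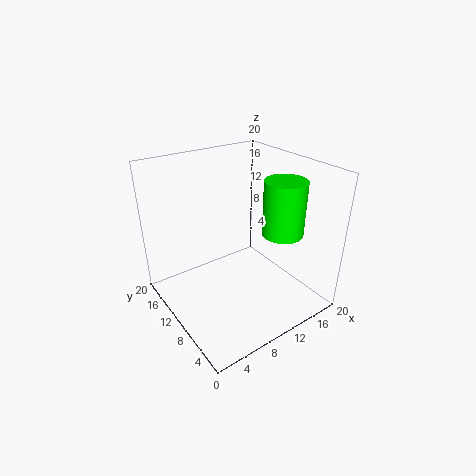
pos_x = 16.5
pos_y = 8
pos_z = 9.5
radius = 3
color = 'lime'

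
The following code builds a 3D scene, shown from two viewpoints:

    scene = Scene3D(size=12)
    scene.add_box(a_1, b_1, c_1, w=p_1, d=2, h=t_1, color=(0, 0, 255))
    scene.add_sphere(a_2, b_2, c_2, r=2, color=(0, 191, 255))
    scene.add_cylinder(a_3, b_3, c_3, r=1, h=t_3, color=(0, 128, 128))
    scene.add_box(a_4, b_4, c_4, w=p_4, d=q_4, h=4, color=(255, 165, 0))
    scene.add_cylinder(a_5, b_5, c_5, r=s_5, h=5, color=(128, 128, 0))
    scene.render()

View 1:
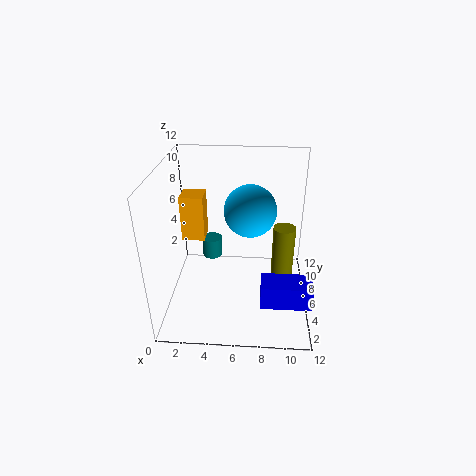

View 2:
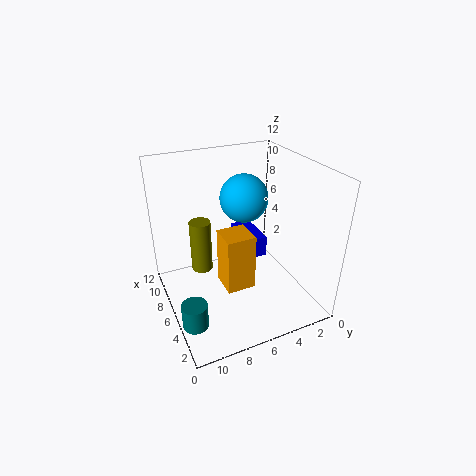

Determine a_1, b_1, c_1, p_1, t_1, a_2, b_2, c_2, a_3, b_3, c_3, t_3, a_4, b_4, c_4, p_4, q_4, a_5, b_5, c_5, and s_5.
a_1 = 8
b_1 = 2
c_1 = 2
p_1 = 4
t_1 = 2
a_2 = 7
b_2 = 5
c_2 = 9
a_3 = 3
b_3 = 11
c_3 = 1
t_3 = 2
a_4 = 1
b_4 = 7
c_4 = 5
p_4 = 2
q_4 = 2
a_5 = 10
b_5 = 8
c_5 = 1
s_5 = 1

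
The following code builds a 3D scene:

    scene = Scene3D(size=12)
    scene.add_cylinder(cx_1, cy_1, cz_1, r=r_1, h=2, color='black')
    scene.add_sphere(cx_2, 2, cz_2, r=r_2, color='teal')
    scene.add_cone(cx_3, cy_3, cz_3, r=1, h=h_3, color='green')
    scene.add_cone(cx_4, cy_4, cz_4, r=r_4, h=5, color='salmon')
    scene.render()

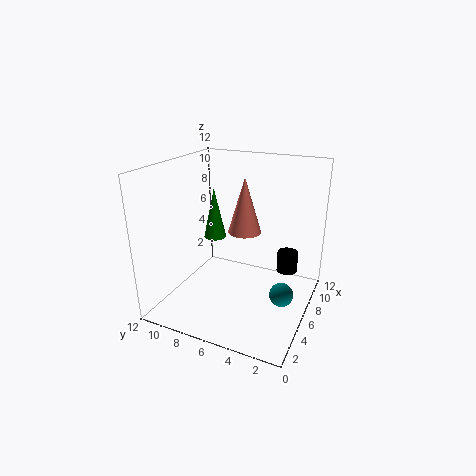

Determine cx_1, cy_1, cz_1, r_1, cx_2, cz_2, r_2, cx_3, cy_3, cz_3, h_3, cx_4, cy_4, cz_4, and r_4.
cx_1 = 11
cy_1 = 3
cz_1 = 1
r_1 = 1
cx_2 = 6
cz_2 = 1.5
r_2 = 1
cx_3 = 7.5
cy_3 = 9
cz_3 = 5
h_3 = 4.5
cx_4 = 8.5
cy_4 = 6.5
cz_4 = 5.5
r_4 = 1.5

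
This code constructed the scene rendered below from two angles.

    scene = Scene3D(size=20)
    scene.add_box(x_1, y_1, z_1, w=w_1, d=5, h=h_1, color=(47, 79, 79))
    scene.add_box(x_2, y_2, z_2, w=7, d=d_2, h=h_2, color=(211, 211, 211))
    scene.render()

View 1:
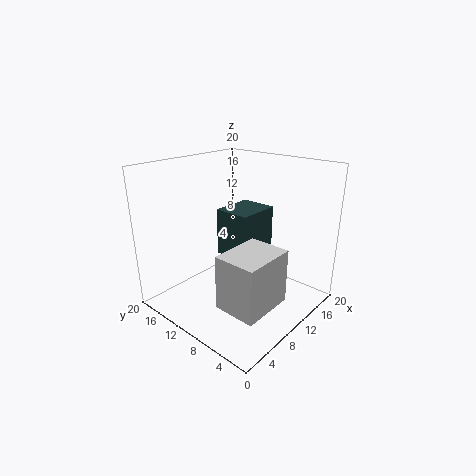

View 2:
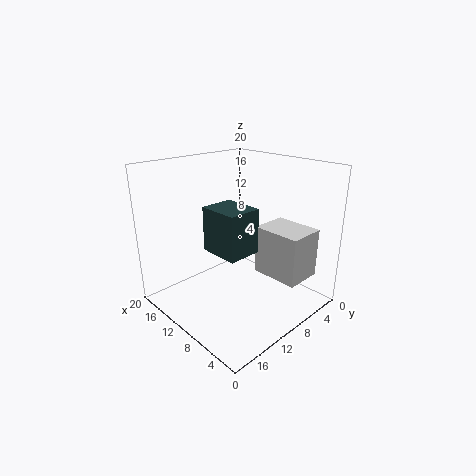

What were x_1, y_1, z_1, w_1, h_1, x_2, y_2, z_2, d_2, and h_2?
x_1 = 8.5, y_1 = 7.5, z_1 = 7.5, w_1 = 6, h_1 = 6.5, x_2 = 2.5, y_2 = 1.5, z_2 = 4, d_2 = 5.5, h_2 = 7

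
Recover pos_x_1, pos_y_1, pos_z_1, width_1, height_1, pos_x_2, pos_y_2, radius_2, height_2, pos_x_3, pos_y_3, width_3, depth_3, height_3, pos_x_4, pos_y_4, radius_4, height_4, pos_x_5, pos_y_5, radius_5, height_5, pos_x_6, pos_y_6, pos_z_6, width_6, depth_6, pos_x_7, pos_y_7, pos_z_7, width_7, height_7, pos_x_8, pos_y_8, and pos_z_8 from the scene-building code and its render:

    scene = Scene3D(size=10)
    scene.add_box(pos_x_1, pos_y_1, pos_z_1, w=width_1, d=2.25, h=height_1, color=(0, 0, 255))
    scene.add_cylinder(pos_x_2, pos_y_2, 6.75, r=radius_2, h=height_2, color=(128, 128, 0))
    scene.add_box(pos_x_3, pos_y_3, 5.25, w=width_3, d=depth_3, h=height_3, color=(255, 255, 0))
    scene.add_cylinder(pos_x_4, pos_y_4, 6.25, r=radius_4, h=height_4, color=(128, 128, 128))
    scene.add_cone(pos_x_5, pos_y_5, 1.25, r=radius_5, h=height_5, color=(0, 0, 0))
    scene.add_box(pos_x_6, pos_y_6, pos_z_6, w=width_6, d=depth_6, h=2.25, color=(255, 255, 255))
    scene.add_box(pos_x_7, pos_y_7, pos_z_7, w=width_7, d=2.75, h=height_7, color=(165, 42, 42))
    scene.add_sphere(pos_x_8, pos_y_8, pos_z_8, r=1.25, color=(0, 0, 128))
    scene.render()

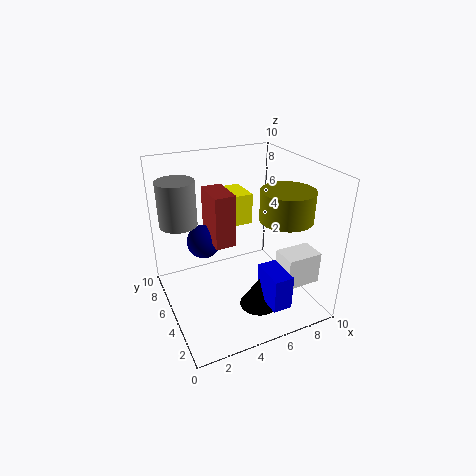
pos_x_1 = 5.25
pos_y_1 = 0.25
pos_z_1 = 2
width_1 = 1.25
height_1 = 2.25
pos_x_2 = 7.5
pos_y_2 = 3
radius_2 = 1.75
height_2 = 2
pos_x_3 = 4.75
pos_y_3 = 6.25
width_3 = 2
depth_3 = 2.5
height_3 = 2.25
pos_x_4 = 1.25
pos_y_4 = 6.25
radius_4 = 1.25
height_4 = 3
pos_x_5 = 5.25
pos_y_5 = 2.25
radius_5 = 1.25
height_5 = 2
pos_x_6 = 7.25
pos_y_6 = 1.75
pos_z_6 = 2
width_6 = 2.5
depth_6 = 1.75
pos_x_7 = 3.5
pos_y_7 = 5.25
pos_z_7 = 4.25
width_7 = 1.5
height_7 = 3.75
pos_x_8 = 3.25
pos_y_8 = 7.25
pos_z_8 = 4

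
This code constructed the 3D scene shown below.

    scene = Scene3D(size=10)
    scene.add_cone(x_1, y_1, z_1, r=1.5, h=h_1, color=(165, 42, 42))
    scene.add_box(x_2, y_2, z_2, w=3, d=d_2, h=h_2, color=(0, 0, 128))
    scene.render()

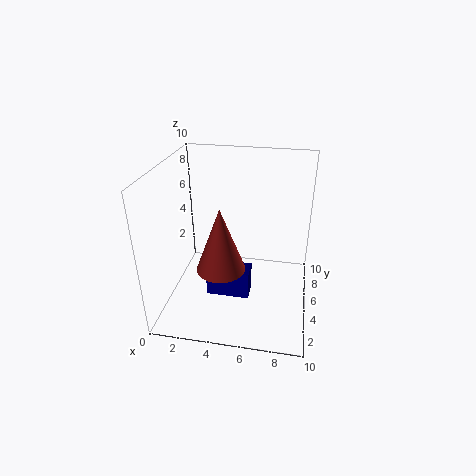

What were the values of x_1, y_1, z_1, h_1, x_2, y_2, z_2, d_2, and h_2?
x_1 = 4.5; y_1 = 2; z_1 = 4.5; h_1 = 4; x_2 = 3; y_2 = 3.5; z_2 = 1; d_2 = 1.5; h_2 = 2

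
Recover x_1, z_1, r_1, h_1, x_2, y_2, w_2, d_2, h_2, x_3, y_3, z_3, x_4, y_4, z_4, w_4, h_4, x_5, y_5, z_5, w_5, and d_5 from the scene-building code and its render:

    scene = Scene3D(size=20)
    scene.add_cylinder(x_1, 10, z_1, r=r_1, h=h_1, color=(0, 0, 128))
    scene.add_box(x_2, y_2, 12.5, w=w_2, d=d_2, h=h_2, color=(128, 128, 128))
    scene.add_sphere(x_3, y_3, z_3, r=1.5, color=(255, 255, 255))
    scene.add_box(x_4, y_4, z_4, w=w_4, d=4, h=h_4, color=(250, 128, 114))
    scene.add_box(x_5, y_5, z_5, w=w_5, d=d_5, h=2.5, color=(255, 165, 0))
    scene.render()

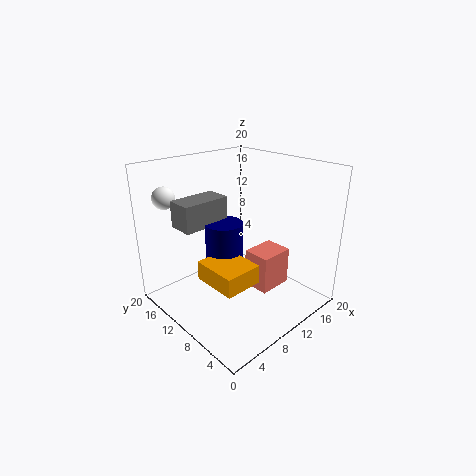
x_1 = 7.5, z_1 = 7, r_1 = 2.5, h_1 = 6, x_2 = 2.5, y_2 = 11, w_2 = 6.5, d_2 = 3.5, h_2 = 3.5, x_3 = 2.5, y_3 = 16, z_3 = 16, x_4 = 11.5, y_4 = 6, z_4 = 2, w_4 = 5, h_4 = 5.5, x_5 = 3, y_5 = 4, z_5 = 6.5, w_5 = 5, d_5 = 6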